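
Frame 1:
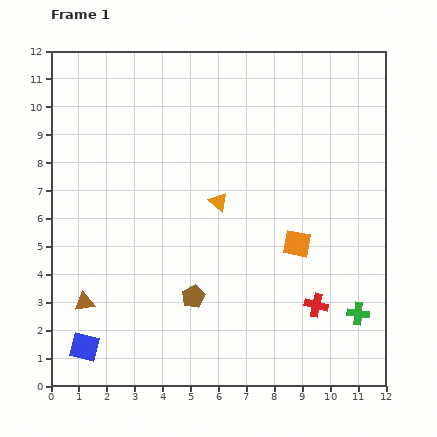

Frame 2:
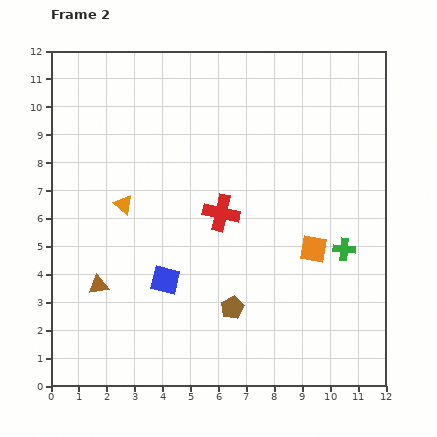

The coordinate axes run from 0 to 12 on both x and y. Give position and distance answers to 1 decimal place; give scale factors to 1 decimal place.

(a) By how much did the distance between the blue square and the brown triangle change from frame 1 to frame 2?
+0.8

Distance in frame 1: 1.6. Distance in frame 2: 2.4.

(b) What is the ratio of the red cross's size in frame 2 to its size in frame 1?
1.5×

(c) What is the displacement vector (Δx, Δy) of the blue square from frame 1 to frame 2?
(2.9, 2.4)

The blue square was at (1.2, 1.4) in frame 1 and (4.1, 3.8) in frame 2.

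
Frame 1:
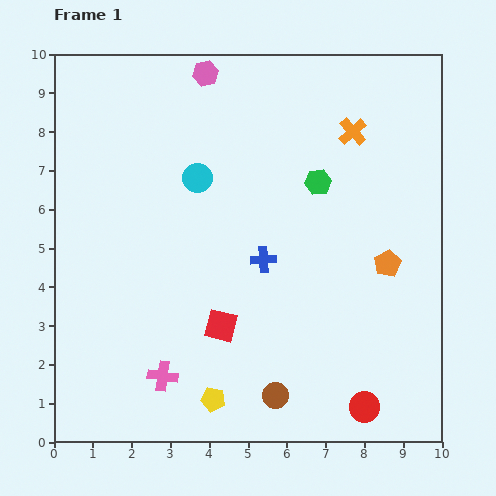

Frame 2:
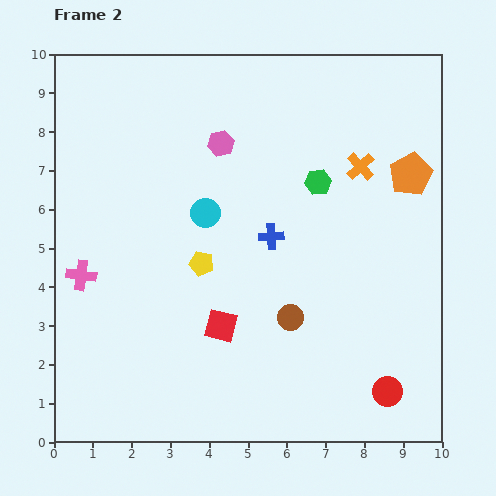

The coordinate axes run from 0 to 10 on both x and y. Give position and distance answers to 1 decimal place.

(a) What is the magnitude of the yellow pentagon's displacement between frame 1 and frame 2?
3.5

The yellow pentagon moved from (4.1, 1.1) to (3.8, 4.6), a distance of √(0.3² + 3.5²) ≈ 3.5.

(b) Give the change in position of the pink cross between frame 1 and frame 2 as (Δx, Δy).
(-2.1, 2.6)

The pink cross was at (2.8, 1.7) in frame 1 and (0.7, 4.3) in frame 2.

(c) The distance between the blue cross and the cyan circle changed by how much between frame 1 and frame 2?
-0.9

Distance in frame 1: 2.7. Distance in frame 2: 1.8.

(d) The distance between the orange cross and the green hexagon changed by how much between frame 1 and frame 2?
-0.4

Distance in frame 1: 1.6. Distance in frame 2: 1.2.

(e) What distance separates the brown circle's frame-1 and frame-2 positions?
2.0

The brown circle moved from (5.7, 1.2) to (6.1, 3.2), a distance of √(0.4² + 2.0²) ≈ 2.0.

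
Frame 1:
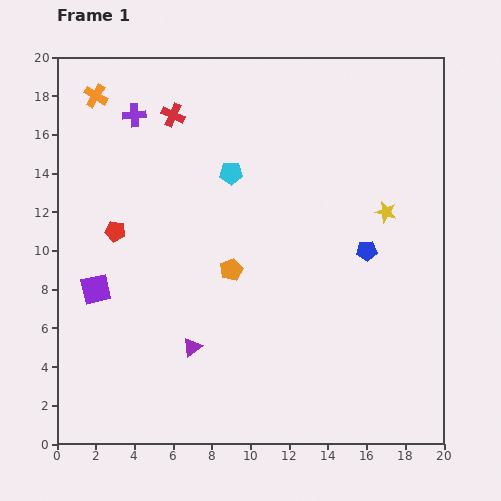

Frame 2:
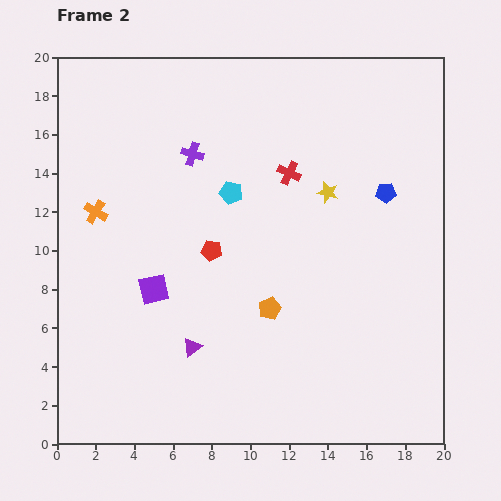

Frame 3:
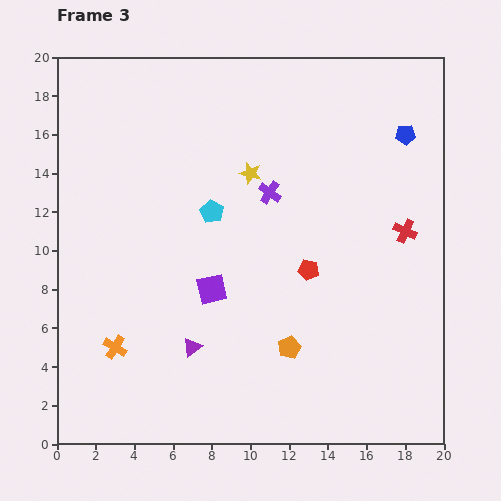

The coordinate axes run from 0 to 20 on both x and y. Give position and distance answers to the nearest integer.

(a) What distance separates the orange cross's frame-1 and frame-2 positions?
6

The orange cross moved from (2, 18) to (2, 12), a distance of √(0² + 6²) ≈ 6.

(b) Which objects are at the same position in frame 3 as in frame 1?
the purple triangle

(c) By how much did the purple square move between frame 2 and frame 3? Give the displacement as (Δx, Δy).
(3, 0)

The purple square was at (5, 8) in frame 2 and (8, 8) in frame 3.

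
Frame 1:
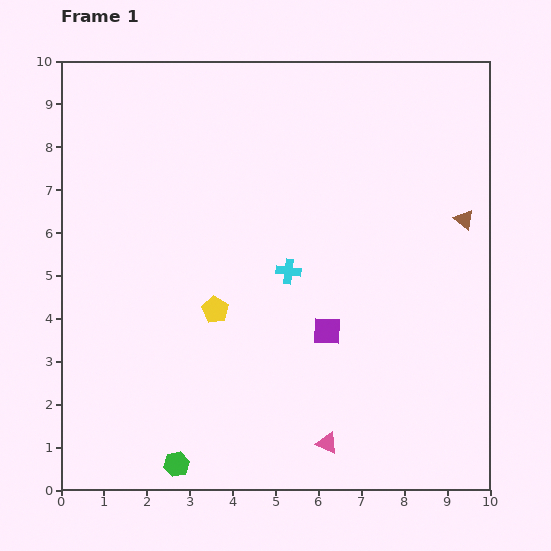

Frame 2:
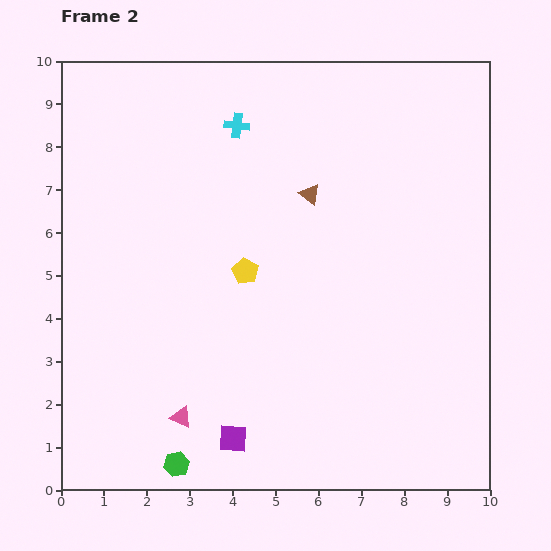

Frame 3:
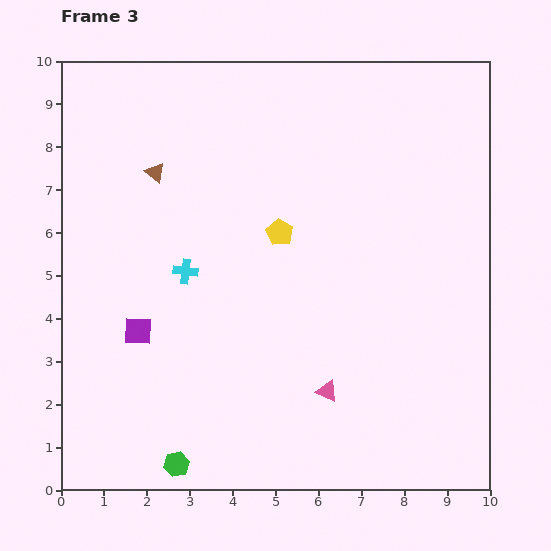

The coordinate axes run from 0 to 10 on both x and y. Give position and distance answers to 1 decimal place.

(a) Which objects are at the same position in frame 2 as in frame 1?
the green hexagon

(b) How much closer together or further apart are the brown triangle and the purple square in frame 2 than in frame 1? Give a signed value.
+1.9

Distance in frame 1: 4.1. Distance in frame 2: 6.0.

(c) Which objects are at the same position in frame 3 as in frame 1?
the green hexagon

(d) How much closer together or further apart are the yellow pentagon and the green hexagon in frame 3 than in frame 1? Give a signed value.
+2.2

Distance in frame 1: 3.7. Distance in frame 3: 5.9.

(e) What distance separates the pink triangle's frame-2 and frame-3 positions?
3.5

The pink triangle moved from (2.8, 1.7) to (6.2, 2.3), a distance of √(3.4² + 0.6²) ≈ 3.5.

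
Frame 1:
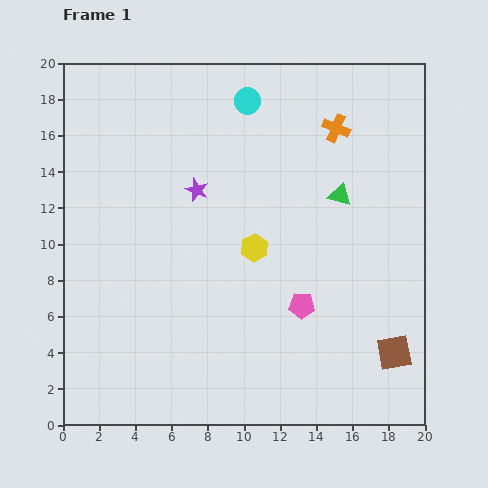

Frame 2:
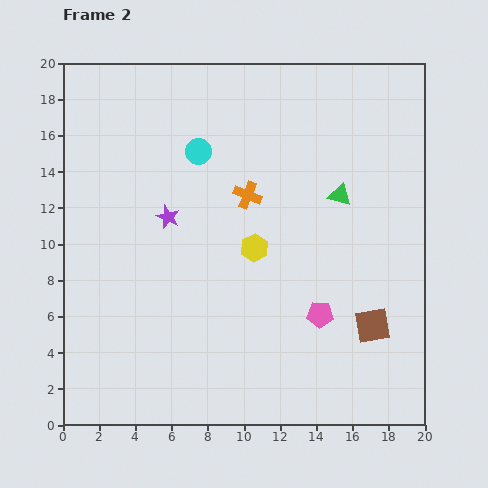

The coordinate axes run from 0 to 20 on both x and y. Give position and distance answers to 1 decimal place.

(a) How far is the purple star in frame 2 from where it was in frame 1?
2.2

The purple star moved from (7.4, 13.0) to (5.8, 11.5), a distance of √(1.6² + 1.5²) ≈ 2.2.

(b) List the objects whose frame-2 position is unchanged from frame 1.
the yellow hexagon, the green triangle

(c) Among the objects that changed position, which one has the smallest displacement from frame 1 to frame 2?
the pink pentagon

(moved 1.1)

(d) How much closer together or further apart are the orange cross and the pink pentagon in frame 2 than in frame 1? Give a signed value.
-2.3

Distance in frame 1: 10.0. Distance in frame 2: 7.7.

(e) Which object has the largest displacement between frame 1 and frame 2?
the orange cross

(moved 6.1; next 3.9)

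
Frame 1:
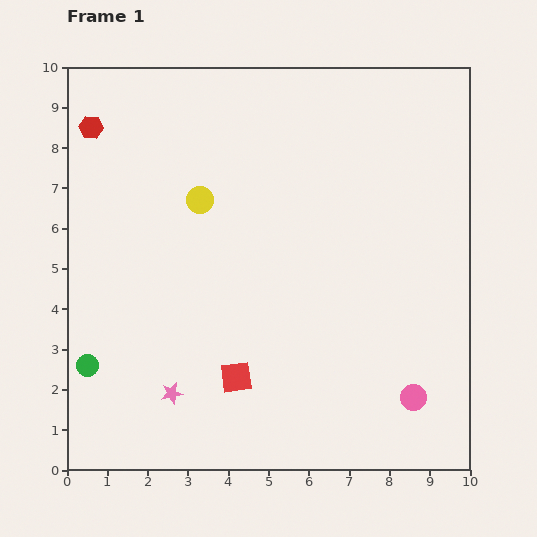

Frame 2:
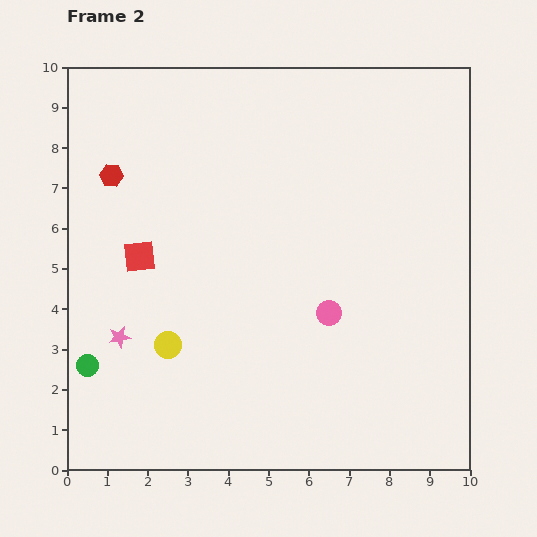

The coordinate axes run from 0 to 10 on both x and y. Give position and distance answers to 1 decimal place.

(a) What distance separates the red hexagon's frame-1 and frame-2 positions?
1.3

The red hexagon moved from (0.6, 8.5) to (1.1, 7.3), a distance of √(0.5² + 1.2²) ≈ 1.3.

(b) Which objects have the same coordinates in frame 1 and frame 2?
the green circle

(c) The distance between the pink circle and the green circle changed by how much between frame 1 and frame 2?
-2.0

Distance in frame 1: 8.1. Distance in frame 2: 6.1.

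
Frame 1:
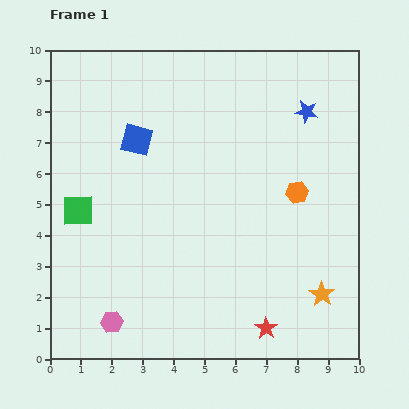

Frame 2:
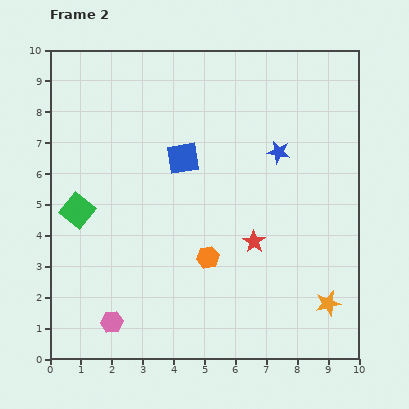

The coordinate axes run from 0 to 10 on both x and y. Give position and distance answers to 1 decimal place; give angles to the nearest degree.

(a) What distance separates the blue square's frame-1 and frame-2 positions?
1.6

The blue square moved from (2.8, 7.1) to (4.3, 6.5), a distance of √(1.5² + 0.6²) ≈ 1.6.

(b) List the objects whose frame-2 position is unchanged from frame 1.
the pink hexagon, the green square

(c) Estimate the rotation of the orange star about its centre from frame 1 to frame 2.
25° clockwise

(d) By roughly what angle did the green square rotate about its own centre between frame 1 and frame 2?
40° clockwise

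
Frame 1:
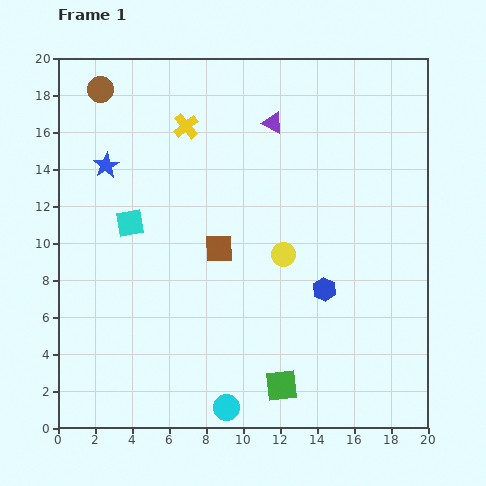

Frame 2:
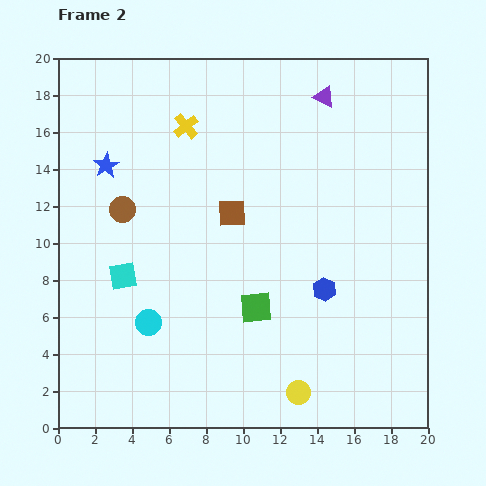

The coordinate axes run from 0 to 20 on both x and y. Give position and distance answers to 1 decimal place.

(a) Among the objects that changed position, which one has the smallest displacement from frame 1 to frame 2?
the brown square

(moved 2.0)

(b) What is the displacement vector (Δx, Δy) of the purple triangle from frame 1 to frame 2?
(2.8, 1.4)

The purple triangle was at (11.6, 16.5) in frame 1 and (14.4, 17.9) in frame 2.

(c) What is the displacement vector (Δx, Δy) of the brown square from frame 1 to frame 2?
(0.7, 1.9)

The brown square was at (8.7, 9.7) in frame 1 and (9.4, 11.6) in frame 2.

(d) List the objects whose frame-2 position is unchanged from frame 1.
the yellow cross, the blue hexagon, the blue star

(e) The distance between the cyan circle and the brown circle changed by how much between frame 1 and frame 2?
-12.2

Distance in frame 1: 18.5. Distance in frame 2: 6.3.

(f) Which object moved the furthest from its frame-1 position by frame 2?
the yellow circle

(moved 7.5; next 6.6)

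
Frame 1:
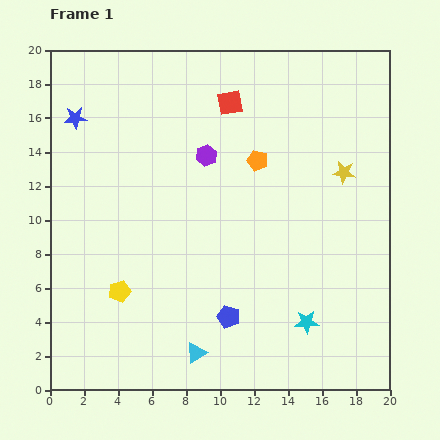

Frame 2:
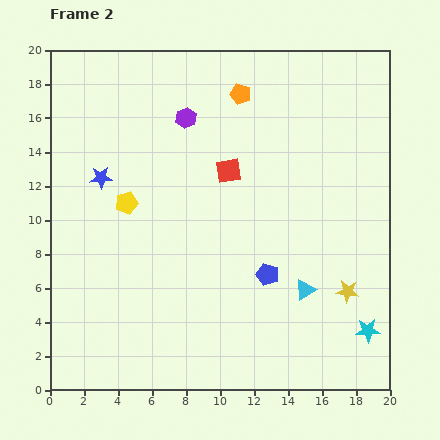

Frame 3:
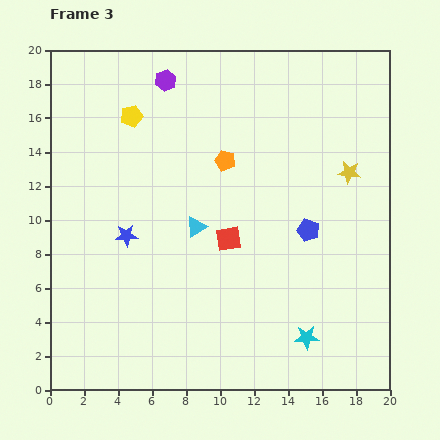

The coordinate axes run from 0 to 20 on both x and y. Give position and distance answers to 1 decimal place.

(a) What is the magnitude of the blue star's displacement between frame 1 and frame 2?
3.8

The blue star moved from (1.5, 16.0) to (3.0, 12.5), a distance of √(1.5² + 3.5²) ≈ 3.8.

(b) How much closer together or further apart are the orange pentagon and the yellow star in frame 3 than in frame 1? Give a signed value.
+2.2

Distance in frame 1: 5.1. Distance in frame 3: 7.3.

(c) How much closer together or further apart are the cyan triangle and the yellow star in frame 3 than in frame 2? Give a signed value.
+7.1

Distance in frame 2: 2.5. Distance in frame 3: 9.6.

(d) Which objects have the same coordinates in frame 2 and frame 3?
none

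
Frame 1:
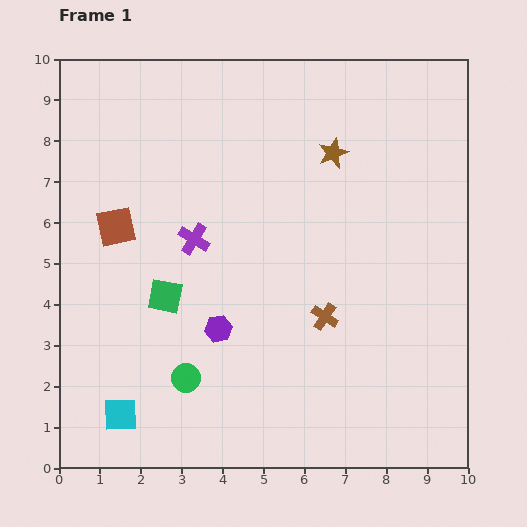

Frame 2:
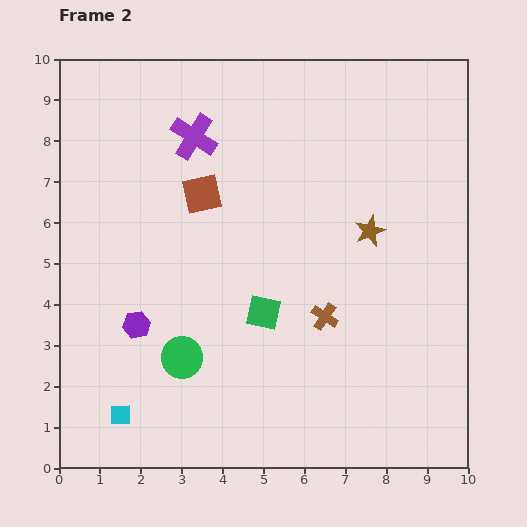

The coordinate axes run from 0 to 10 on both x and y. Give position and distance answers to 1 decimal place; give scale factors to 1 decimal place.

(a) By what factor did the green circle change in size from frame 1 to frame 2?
1.4×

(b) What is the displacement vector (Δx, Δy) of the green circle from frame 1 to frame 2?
(-0.1, 0.5)

The green circle was at (3.1, 2.2) in frame 1 and (3.0, 2.7) in frame 2.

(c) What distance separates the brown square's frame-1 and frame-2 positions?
2.2

The brown square moved from (1.4, 5.9) to (3.5, 6.7), a distance of √(2.1² + 0.8²) ≈ 2.2.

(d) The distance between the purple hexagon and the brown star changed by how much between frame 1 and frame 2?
+1.0

Distance in frame 1: 5.1. Distance in frame 2: 6.1.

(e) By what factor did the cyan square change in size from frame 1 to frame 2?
0.6×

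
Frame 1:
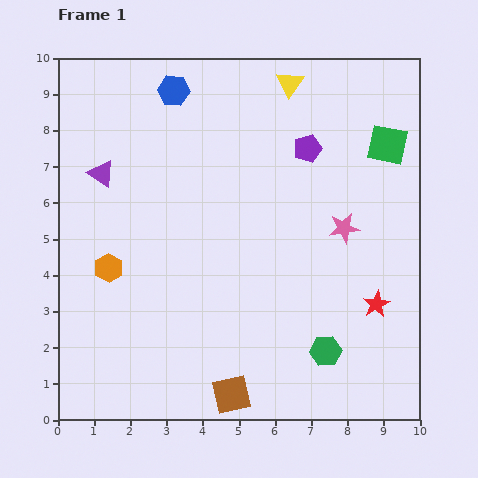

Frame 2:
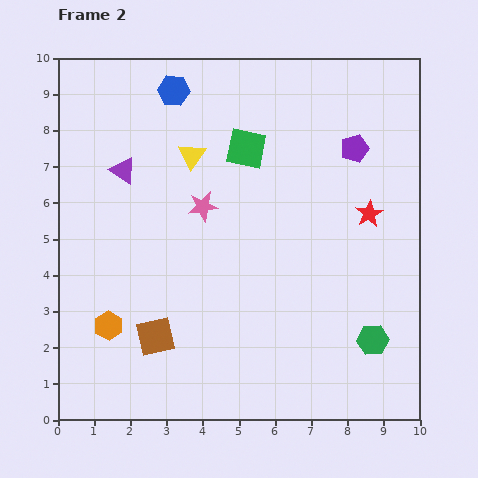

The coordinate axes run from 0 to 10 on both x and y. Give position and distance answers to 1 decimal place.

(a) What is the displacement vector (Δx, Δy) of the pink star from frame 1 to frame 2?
(-3.9, 0.6)

The pink star was at (7.9, 5.3) in frame 1 and (4.0, 5.9) in frame 2.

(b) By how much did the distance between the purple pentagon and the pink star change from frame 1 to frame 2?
+2.1

Distance in frame 1: 2.4. Distance in frame 2: 4.5.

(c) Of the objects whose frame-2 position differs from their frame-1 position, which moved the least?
the purple triangle

(moved 0.6)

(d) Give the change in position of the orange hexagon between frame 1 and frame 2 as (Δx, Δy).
(0.0, -1.6)

The orange hexagon was at (1.4, 4.2) in frame 1 and (1.4, 2.6) in frame 2.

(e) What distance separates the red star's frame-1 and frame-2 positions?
2.5

The red star moved from (8.8, 3.2) to (8.6, 5.7), a distance of √(0.2² + 2.5²) ≈ 2.5.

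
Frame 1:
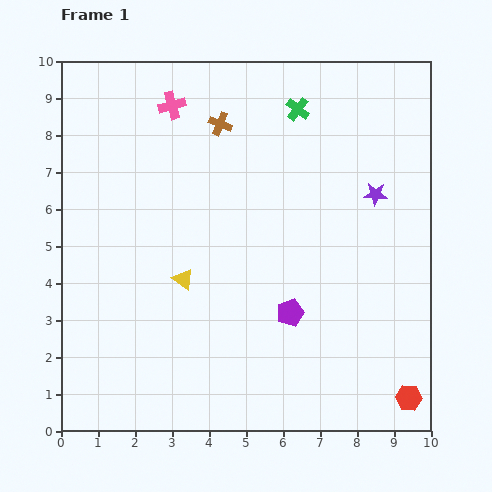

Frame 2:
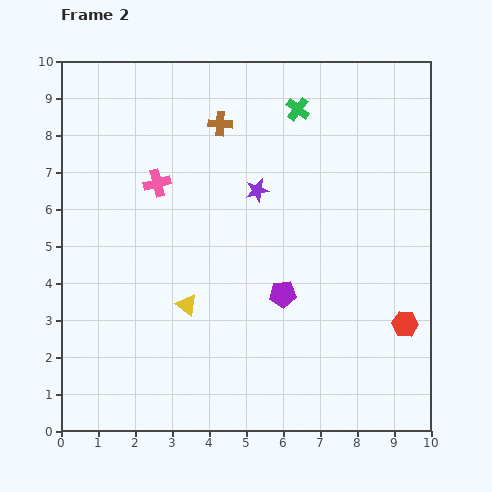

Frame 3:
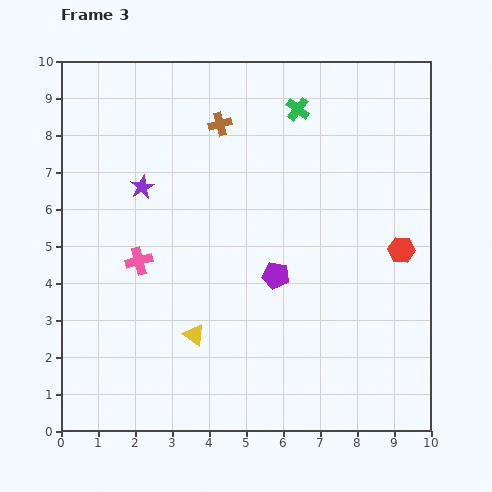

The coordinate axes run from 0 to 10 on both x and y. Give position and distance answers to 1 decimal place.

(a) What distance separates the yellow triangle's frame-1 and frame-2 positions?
0.7

The yellow triangle moved from (3.3, 4.1) to (3.4, 3.4), a distance of √(0.1² + 0.7²) ≈ 0.7.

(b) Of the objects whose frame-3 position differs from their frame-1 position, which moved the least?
the purple pentagon

(moved 1.1)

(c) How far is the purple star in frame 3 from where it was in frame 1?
6.3

The purple star moved from (8.5, 6.4) to (2.2, 6.6), a distance of √(6.3² + 0.2²) ≈ 6.3.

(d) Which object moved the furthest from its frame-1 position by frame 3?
the purple star

(moved 6.3; next 4.3)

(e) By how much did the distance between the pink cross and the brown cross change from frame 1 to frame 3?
+2.9

Distance in frame 1: 1.4. Distance in frame 3: 4.3.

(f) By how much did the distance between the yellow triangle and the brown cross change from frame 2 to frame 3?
+0.7

Distance in frame 2: 5.0. Distance in frame 3: 5.7.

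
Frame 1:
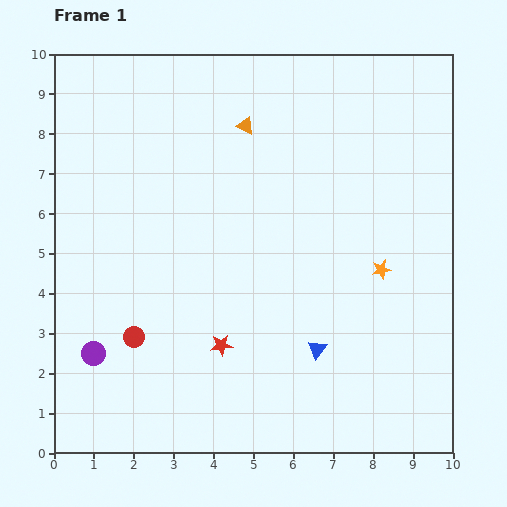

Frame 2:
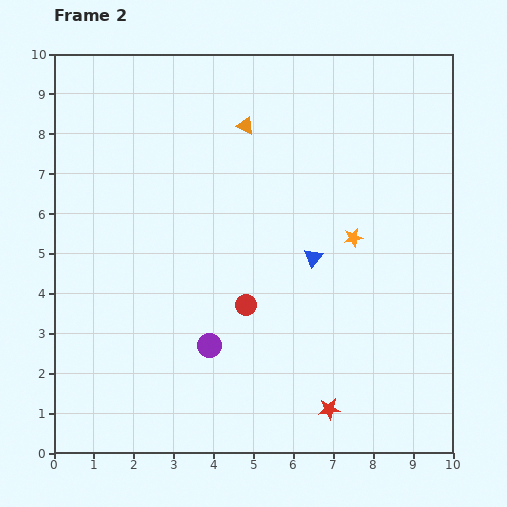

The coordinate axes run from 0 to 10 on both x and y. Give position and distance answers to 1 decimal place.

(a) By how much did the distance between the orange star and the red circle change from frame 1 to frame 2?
-3.2

Distance in frame 1: 6.4. Distance in frame 2: 3.2.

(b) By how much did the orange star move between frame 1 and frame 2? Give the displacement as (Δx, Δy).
(-0.7, 0.8)

The orange star was at (8.2, 4.6) in frame 1 and (7.5, 5.4) in frame 2.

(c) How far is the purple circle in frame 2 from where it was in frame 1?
2.9

The purple circle moved from (1.0, 2.5) to (3.9, 2.7), a distance of √(2.9² + 0.2²) ≈ 2.9.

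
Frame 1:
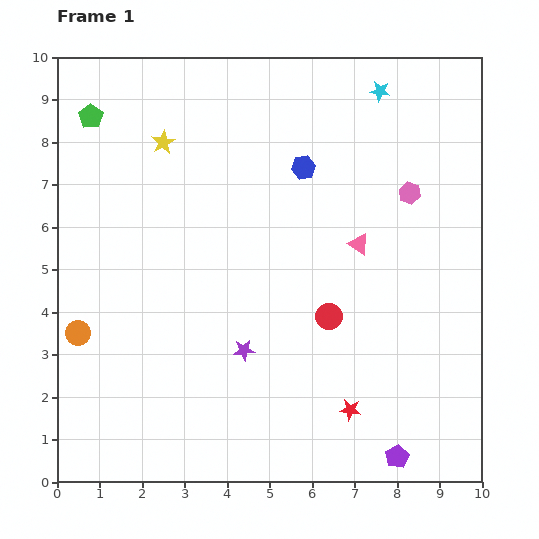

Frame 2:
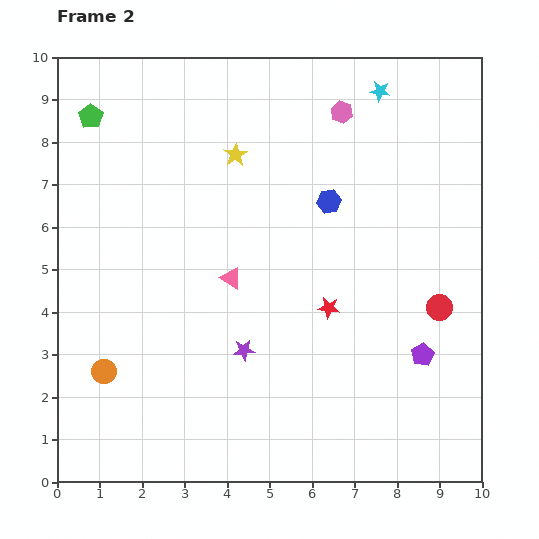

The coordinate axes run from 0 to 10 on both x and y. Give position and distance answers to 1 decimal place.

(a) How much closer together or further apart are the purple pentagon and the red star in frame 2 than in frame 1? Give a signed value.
+0.9

Distance in frame 1: 1.6. Distance in frame 2: 2.5.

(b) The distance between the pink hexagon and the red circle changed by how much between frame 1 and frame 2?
+1.6

Distance in frame 1: 3.5. Distance in frame 2: 5.1.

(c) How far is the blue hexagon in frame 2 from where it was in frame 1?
1.0

The blue hexagon moved from (5.8, 7.4) to (6.4, 6.6), a distance of √(0.6² + 0.8²) ≈ 1.0.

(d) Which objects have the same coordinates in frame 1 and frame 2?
the green pentagon, the purple star, the cyan star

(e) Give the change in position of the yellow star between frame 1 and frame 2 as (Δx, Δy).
(1.7, -0.3)

The yellow star was at (2.5, 8.0) in frame 1 and (4.2, 7.7) in frame 2.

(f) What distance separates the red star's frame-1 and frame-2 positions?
2.5

The red star moved from (6.9, 1.7) to (6.4, 4.1), a distance of √(0.5² + 2.4²) ≈ 2.5.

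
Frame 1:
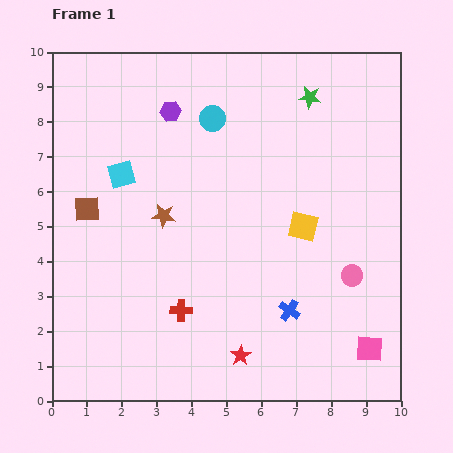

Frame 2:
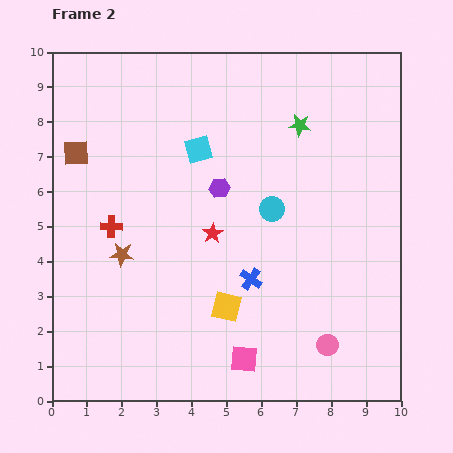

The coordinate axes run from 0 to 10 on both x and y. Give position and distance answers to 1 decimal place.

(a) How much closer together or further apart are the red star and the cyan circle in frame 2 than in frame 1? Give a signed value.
-5.0

Distance in frame 1: 6.8. Distance in frame 2: 1.8.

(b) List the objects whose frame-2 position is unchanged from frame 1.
none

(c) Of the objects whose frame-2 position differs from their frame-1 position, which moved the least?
the green star

(moved 0.9)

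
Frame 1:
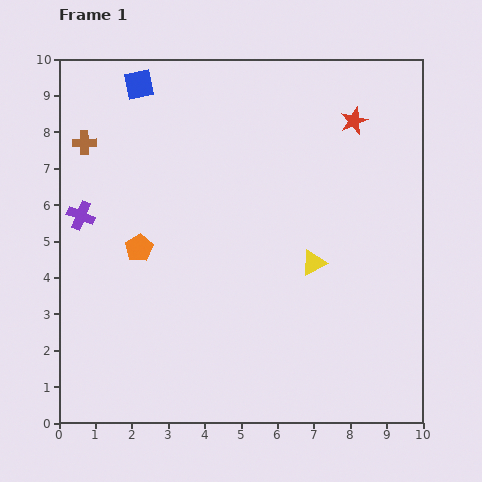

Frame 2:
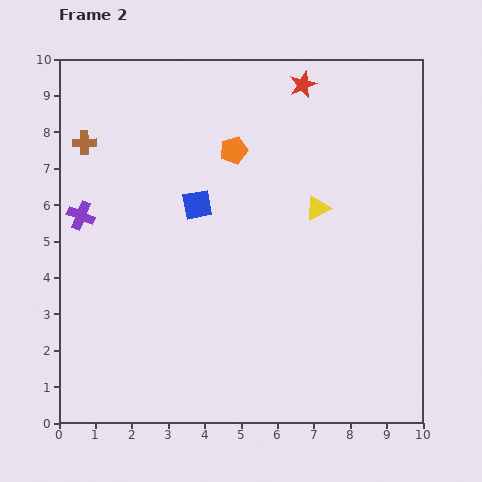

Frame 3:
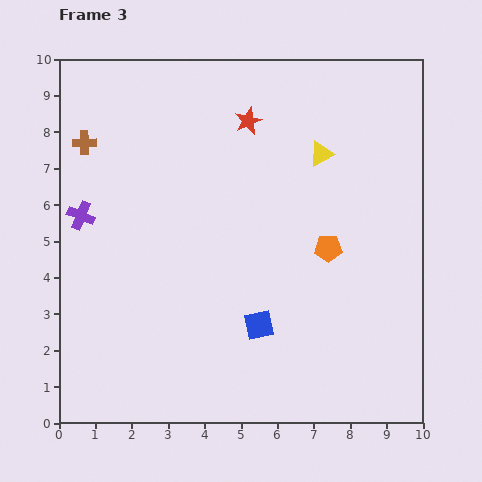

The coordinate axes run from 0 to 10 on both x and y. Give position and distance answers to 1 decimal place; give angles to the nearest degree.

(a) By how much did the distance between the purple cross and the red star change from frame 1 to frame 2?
-0.8

Distance in frame 1: 7.9. Distance in frame 2: 7.1.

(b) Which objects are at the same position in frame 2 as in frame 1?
the brown cross, the purple cross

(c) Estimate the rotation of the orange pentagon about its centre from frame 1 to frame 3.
30° clockwise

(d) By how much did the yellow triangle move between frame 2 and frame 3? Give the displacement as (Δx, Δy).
(0.1, 1.5)

The yellow triangle was at (7.1, 5.9) in frame 2 and (7.2, 7.4) in frame 3.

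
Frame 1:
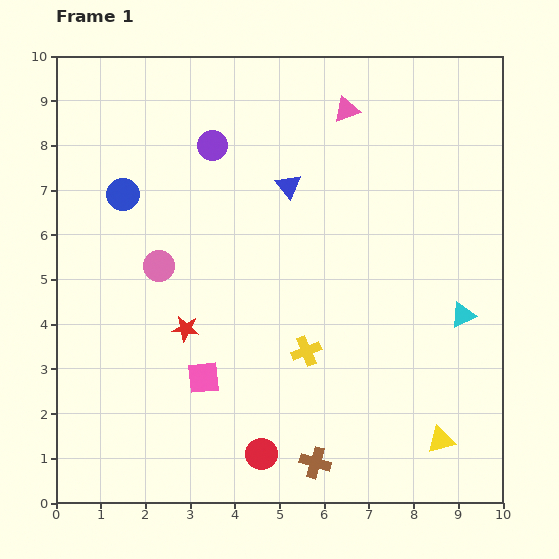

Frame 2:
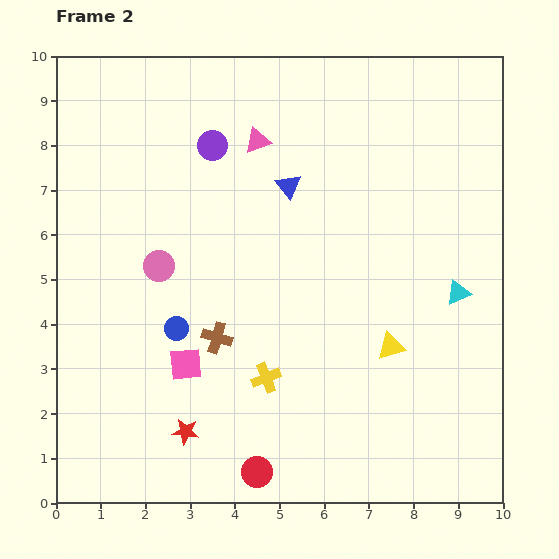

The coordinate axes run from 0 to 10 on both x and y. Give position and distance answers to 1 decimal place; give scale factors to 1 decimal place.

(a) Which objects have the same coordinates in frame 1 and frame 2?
the blue triangle, the pink circle, the purple circle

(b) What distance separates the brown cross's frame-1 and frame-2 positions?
3.6

The brown cross moved from (5.8, 0.9) to (3.6, 3.7), a distance of √(2.2² + 2.8²) ≈ 3.6.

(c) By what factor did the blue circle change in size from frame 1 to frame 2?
0.7×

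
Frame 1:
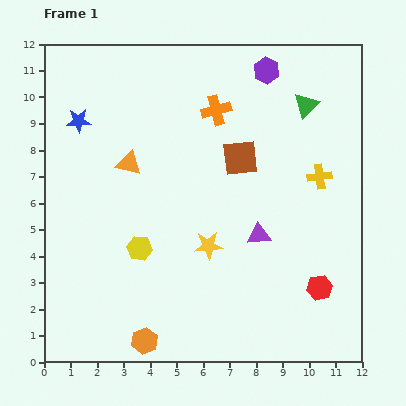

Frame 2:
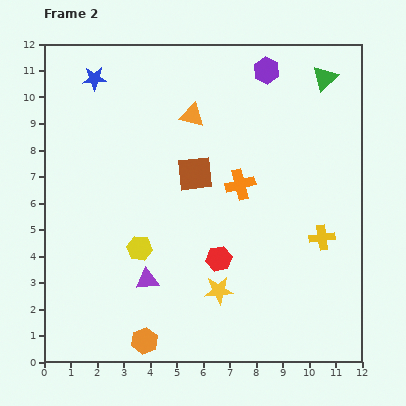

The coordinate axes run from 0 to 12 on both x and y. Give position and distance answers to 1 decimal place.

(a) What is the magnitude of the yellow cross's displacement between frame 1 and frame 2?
2.3

The yellow cross moved from (10.4, 7.0) to (10.5, 4.7), a distance of √(0.1² + 2.3²) ≈ 2.3.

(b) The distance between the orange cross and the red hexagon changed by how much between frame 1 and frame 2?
-4.9

Distance in frame 1: 7.8. Distance in frame 2: 2.9.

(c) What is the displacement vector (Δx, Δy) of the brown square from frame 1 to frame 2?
(-1.7, -0.6)

The brown square was at (7.4, 7.7) in frame 1 and (5.7, 7.1) in frame 2.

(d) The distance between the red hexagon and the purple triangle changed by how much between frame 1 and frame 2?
-0.2

Distance in frame 1: 3.0. Distance in frame 2: 2.8.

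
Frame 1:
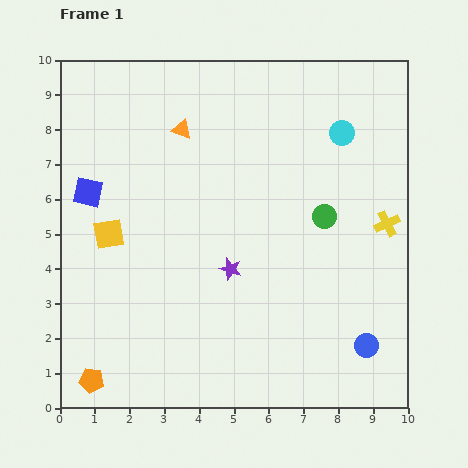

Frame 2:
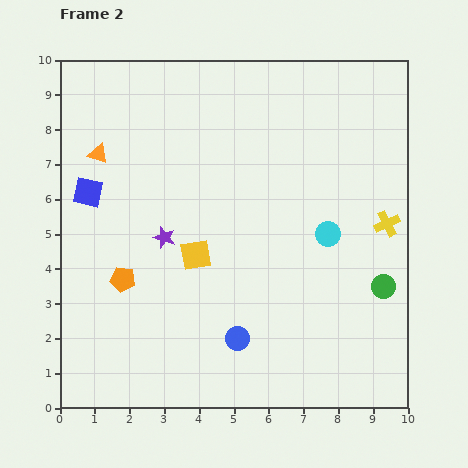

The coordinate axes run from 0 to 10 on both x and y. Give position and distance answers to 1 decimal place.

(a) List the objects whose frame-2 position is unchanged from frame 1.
the yellow cross, the blue square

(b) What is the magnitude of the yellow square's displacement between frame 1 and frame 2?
2.6

The yellow square moved from (1.4, 5.0) to (3.9, 4.4), a distance of √(2.5² + 0.6²) ≈ 2.6.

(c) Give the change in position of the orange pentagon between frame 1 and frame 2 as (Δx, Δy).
(0.9, 2.9)

The orange pentagon was at (0.9, 0.8) in frame 1 and (1.8, 3.7) in frame 2.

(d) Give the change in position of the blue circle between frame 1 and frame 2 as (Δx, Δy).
(-3.7, 0.2)

The blue circle was at (8.8, 1.8) in frame 1 and (5.1, 2.0) in frame 2.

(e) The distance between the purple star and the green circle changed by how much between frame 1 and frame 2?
+3.4

Distance in frame 1: 3.1. Distance in frame 2: 6.5.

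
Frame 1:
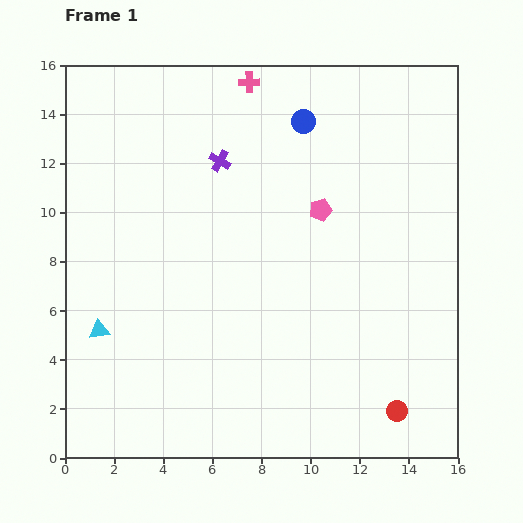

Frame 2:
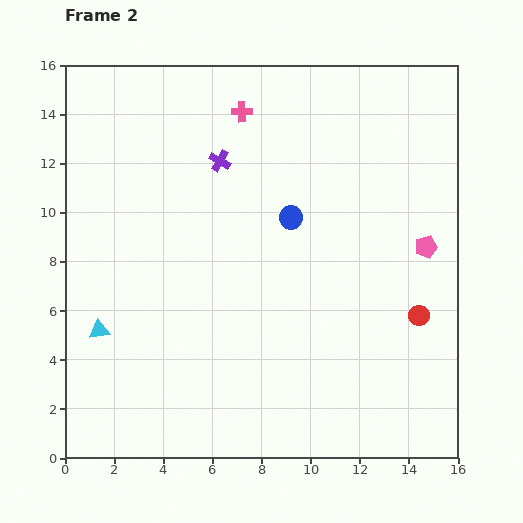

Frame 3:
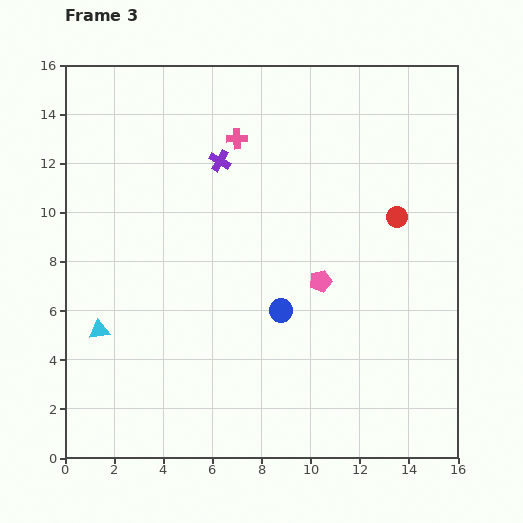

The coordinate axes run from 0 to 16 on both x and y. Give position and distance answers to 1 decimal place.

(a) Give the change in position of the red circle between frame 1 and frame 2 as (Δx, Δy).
(0.9, 3.9)

The red circle was at (13.5, 1.9) in frame 1 and (14.4, 5.8) in frame 2.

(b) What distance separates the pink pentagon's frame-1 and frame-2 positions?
4.6

The pink pentagon moved from (10.4, 10.1) to (14.7, 8.6), a distance of √(4.3² + 1.5²) ≈ 4.6.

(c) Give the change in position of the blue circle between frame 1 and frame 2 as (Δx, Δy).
(-0.5, -3.9)

The blue circle was at (9.7, 13.7) in frame 1 and (9.2, 9.8) in frame 2.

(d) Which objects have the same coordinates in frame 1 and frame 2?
the purple cross, the cyan triangle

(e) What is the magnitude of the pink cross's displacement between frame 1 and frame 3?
2.4

The pink cross moved from (7.5, 15.3) to (7.0, 13.0), a distance of √(0.5² + 2.3²) ≈ 2.4.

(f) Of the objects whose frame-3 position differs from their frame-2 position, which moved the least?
the pink cross

(moved 1.1)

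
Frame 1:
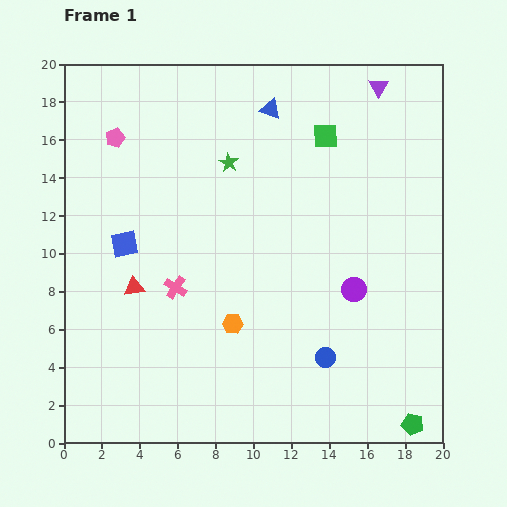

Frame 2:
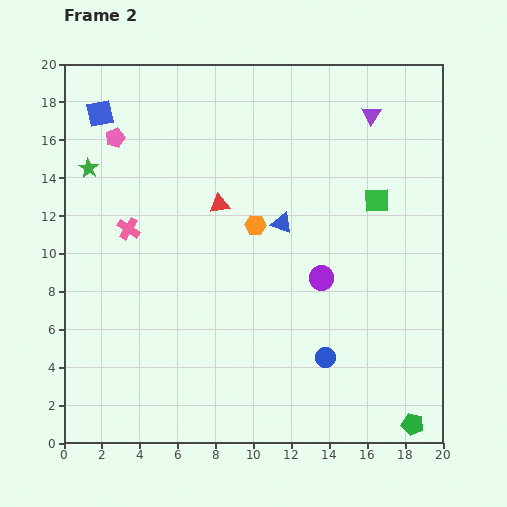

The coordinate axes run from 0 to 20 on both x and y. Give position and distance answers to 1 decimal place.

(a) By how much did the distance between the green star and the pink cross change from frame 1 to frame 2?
-3.4

Distance in frame 1: 7.2. Distance in frame 2: 3.8.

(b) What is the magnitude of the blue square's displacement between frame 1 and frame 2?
7.0

The blue square moved from (3.2, 10.5) to (1.9, 17.4), a distance of √(1.3² + 6.9²) ≈ 7.0.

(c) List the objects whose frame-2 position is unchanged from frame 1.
the pink pentagon, the blue circle, the green pentagon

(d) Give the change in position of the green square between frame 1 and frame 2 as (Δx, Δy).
(2.7, -3.4)

The green square was at (13.8, 16.2) in frame 1 and (16.5, 12.8) in frame 2.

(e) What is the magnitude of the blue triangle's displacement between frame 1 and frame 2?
6.0

The blue triangle moved from (10.9, 17.6) to (11.5, 11.6), a distance of √(0.6² + 6.0²) ≈ 6.0.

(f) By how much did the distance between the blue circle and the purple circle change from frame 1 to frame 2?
+0.3

Distance in frame 1: 3.9. Distance in frame 2: 4.2.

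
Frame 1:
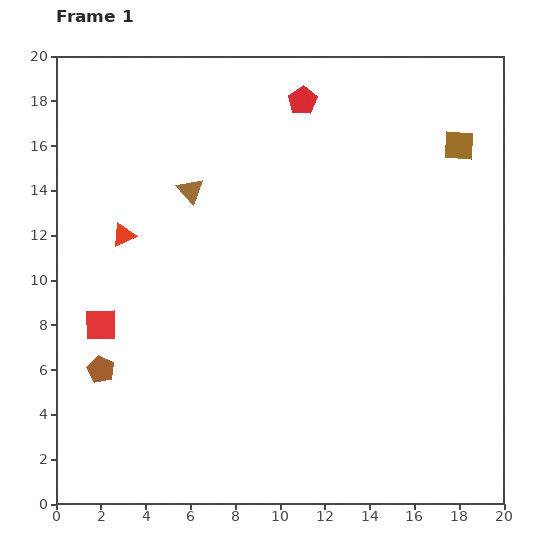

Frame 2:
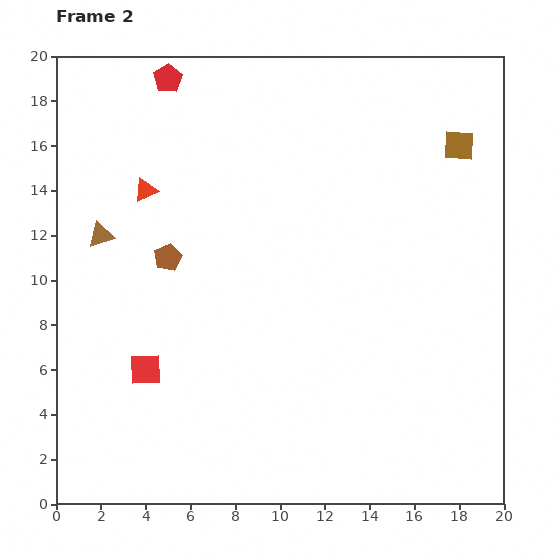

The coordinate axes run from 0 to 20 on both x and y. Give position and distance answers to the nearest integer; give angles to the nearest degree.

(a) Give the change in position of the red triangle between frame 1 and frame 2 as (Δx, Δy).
(1, 2)

The red triangle was at (3, 12) in frame 1 and (4, 14) in frame 2.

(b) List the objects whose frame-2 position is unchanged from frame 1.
the brown square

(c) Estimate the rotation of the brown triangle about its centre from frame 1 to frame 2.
54° clockwise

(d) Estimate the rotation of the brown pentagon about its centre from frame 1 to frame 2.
19° clockwise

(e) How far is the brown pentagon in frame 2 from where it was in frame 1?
6

The brown pentagon moved from (2, 6) to (5, 11), a distance of √(3² + 5²) ≈ 6.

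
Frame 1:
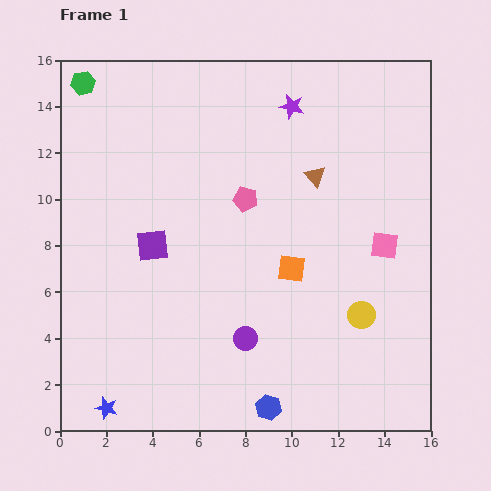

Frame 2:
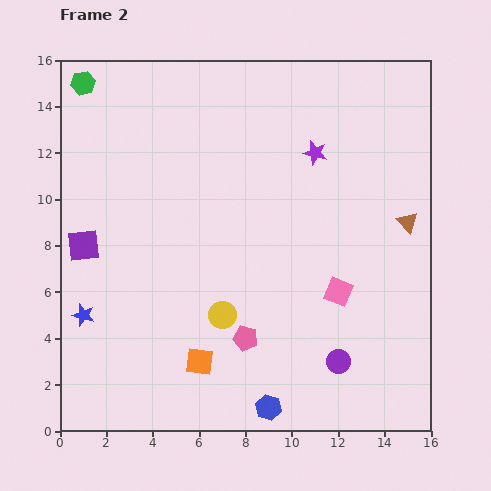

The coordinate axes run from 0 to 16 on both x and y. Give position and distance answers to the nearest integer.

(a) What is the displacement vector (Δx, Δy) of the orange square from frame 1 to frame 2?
(-4, -4)

The orange square was at (10, 7) in frame 1 and (6, 3) in frame 2.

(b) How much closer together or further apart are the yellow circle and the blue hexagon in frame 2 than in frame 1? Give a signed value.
-2

Distance in frame 1: 6. Distance in frame 2: 4.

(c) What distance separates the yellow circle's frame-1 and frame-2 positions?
6

The yellow circle moved from (13, 5) to (7, 5), a distance of √(6² + 0²) ≈ 6.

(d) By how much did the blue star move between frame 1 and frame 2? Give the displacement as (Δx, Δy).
(-1, 4)

The blue star was at (2, 1) in frame 1 and (1, 5) in frame 2.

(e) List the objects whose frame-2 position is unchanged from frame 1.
the green hexagon, the blue hexagon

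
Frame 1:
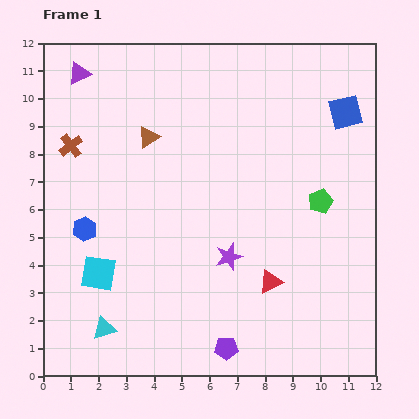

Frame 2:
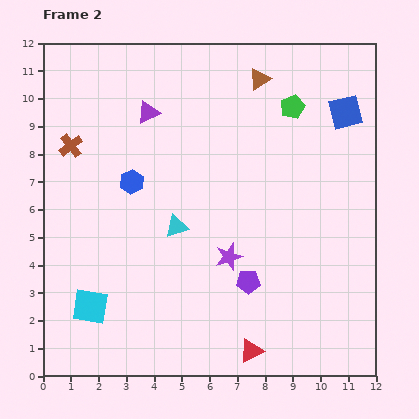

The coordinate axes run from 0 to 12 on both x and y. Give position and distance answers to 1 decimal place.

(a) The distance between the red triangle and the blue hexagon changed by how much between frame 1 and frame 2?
+0.5

Distance in frame 1: 7.0. Distance in frame 2: 7.5.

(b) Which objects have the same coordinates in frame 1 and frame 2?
the purple star, the brown cross, the blue square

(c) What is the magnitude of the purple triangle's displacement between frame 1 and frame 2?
2.9

The purple triangle moved from (1.3, 10.9) to (3.8, 9.5), a distance of √(2.5² + 1.4²) ≈ 2.9.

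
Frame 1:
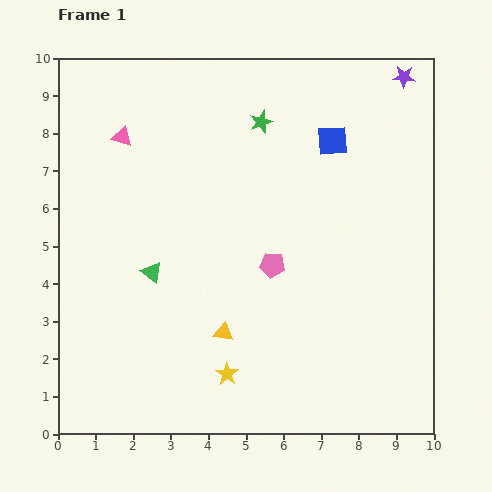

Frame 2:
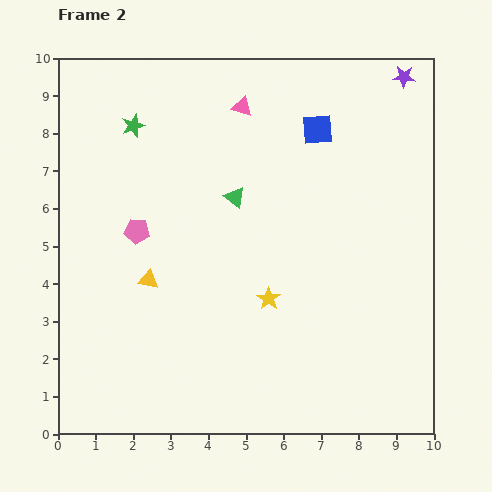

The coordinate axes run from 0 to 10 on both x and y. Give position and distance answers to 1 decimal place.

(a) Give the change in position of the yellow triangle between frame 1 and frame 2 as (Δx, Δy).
(-2.0, 1.4)

The yellow triangle was at (4.4, 2.7) in frame 1 and (2.4, 4.1) in frame 2.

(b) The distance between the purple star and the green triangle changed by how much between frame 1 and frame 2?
-3.0

Distance in frame 1: 8.5. Distance in frame 2: 5.5.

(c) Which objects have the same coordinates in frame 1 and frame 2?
the purple star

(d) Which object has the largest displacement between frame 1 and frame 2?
the pink pentagon

(moved 3.7; next 3.4)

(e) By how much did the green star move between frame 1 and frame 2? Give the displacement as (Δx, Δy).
(-3.4, -0.1)

The green star was at (5.4, 8.3) in frame 1 and (2.0, 8.2) in frame 2.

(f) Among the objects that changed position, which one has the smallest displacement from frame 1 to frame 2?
the blue square

(moved 0.5)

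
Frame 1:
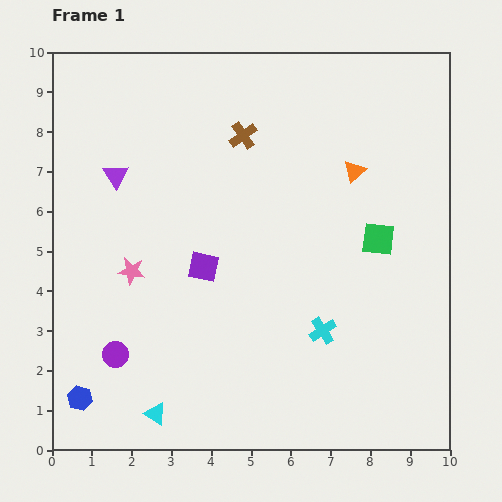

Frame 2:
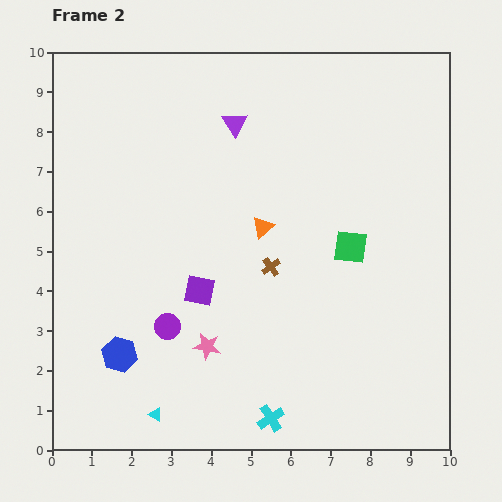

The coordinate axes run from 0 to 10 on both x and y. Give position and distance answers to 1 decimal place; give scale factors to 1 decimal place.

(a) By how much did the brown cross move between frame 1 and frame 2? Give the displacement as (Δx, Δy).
(0.7, -3.3)

The brown cross was at (4.8, 7.9) in frame 1 and (5.5, 4.6) in frame 2.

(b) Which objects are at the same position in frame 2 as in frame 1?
the cyan triangle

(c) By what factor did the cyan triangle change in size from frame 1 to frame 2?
0.6×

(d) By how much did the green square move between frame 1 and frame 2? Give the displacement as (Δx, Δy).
(-0.7, -0.2)

The green square was at (8.2, 5.3) in frame 1 and (7.5, 5.1) in frame 2.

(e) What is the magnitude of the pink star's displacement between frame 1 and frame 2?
2.7

The pink star moved from (2.0, 4.5) to (3.9, 2.6), a distance of √(1.9² + 1.9²) ≈ 2.7.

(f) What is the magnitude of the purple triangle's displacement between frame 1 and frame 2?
3.3

The purple triangle moved from (1.6, 6.9) to (4.6, 8.2), a distance of √(3.0² + 1.3²) ≈ 3.3.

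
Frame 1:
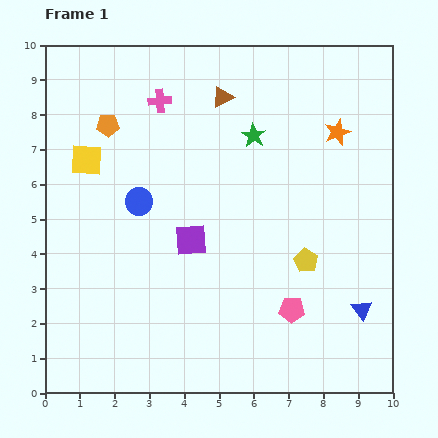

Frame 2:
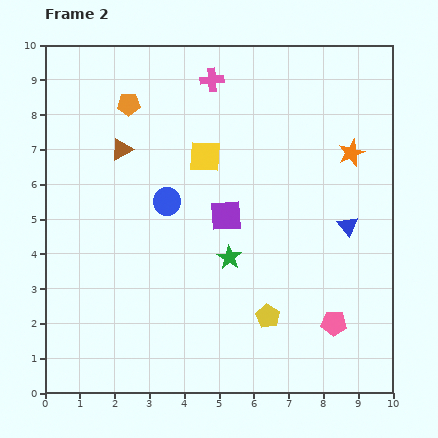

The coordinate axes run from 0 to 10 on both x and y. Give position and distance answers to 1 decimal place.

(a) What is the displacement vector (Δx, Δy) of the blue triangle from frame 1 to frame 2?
(-0.4, 2.4)

The blue triangle was at (9.1, 2.4) in frame 1 and (8.7, 4.8) in frame 2.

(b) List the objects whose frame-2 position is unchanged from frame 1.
none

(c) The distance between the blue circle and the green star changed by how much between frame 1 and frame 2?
-1.4

Distance in frame 1: 3.8. Distance in frame 2: 2.4.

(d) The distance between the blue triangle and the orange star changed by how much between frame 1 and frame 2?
-3.0

Distance in frame 1: 5.1. Distance in frame 2: 2.1.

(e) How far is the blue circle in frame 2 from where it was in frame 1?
0.8

The blue circle moved from (2.7, 5.5) to (3.5, 5.5), a distance of √(0.8² + 0.0²) ≈ 0.8.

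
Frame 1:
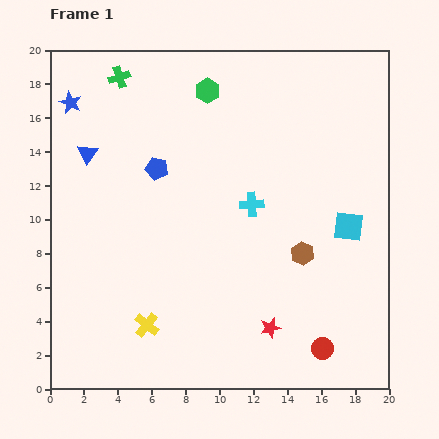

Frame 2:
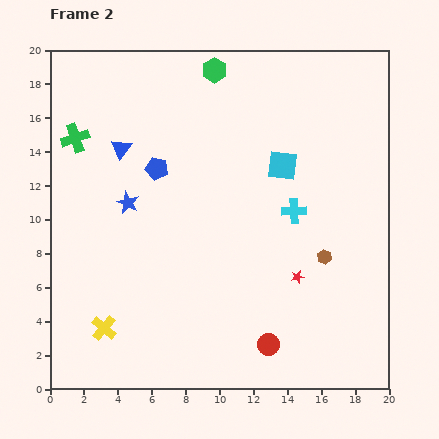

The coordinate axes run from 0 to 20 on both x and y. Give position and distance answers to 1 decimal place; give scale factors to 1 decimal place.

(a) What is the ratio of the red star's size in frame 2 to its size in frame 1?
0.6×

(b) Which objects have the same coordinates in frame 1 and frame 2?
the blue pentagon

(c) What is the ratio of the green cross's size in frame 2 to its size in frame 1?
1.3×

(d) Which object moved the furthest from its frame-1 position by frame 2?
the blue star

(moved 6.8; next 5.3)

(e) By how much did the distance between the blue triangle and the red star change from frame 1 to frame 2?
-2.0

Distance in frame 1: 14.9. Distance in frame 2: 12.9.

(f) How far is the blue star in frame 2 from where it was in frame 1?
6.8

The blue star moved from (1.2, 16.9) to (4.6, 11.0), a distance of √(3.4² + 5.9²) ≈ 6.8.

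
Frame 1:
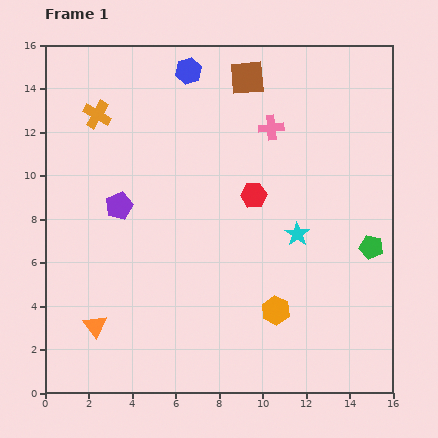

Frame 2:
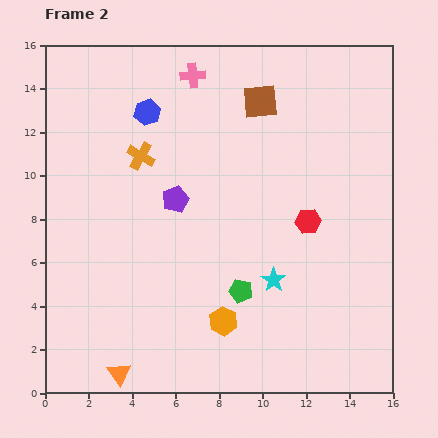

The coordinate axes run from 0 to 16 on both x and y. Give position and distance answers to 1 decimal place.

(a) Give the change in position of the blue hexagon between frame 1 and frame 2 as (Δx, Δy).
(-1.9, -1.9)

The blue hexagon was at (6.6, 14.8) in frame 1 and (4.7, 12.9) in frame 2.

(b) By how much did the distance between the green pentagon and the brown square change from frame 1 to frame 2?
-1.0

Distance in frame 1: 9.7. Distance in frame 2: 8.7.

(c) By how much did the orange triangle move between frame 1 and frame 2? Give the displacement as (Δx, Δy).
(1.1, -2.2)

The orange triangle was at (2.3, 3.1) in frame 1 and (3.4, 0.9) in frame 2.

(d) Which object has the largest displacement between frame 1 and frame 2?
the green pentagon

(moved 6.3; next 4.3)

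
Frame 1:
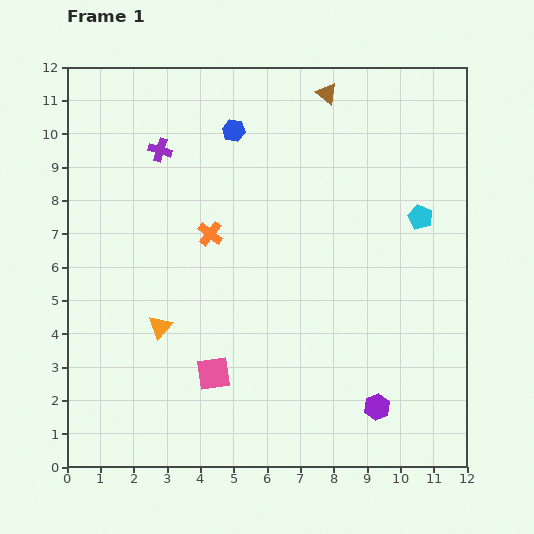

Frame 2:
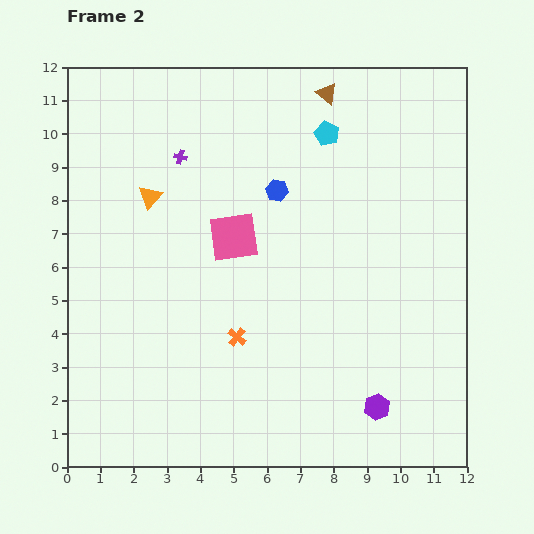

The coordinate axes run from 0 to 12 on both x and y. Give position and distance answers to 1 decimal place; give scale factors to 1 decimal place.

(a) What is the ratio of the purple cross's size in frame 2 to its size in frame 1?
0.6×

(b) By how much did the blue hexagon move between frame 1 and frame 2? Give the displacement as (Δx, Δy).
(1.3, -1.8)

The blue hexagon was at (5.0, 10.1) in frame 1 and (6.3, 8.3) in frame 2.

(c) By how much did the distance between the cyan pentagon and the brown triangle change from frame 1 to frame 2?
-3.4

Distance in frame 1: 4.6. Distance in frame 2: 1.2.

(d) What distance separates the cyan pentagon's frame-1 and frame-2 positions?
3.8

The cyan pentagon moved from (10.6, 7.5) to (7.8, 10.0), a distance of √(2.8² + 2.5²) ≈ 3.8.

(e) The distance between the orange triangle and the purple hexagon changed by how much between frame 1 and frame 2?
+2.4

Distance in frame 1: 6.9. Distance in frame 2: 9.3.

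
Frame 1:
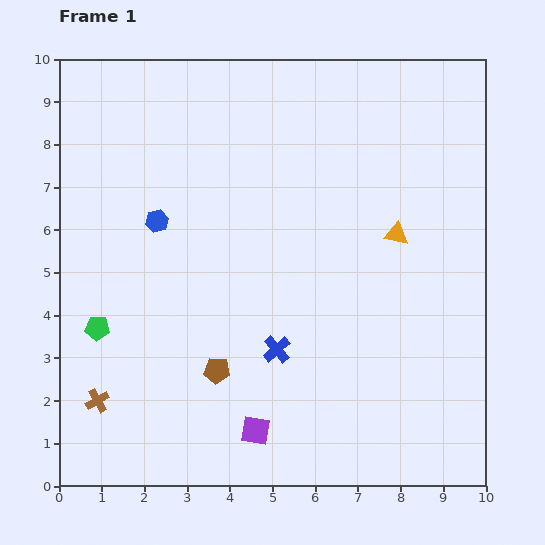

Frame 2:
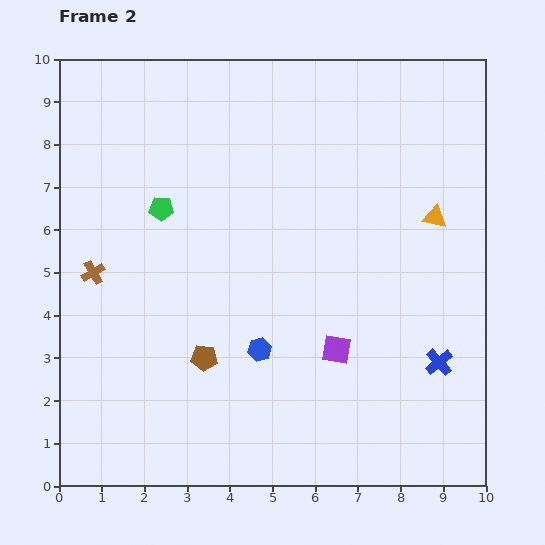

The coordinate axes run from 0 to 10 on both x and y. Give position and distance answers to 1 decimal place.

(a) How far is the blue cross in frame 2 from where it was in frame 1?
3.8

The blue cross moved from (5.1, 3.2) to (8.9, 2.9), a distance of √(3.8² + 0.3²) ≈ 3.8.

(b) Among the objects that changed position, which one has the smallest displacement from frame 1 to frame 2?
the brown pentagon

(moved 0.4)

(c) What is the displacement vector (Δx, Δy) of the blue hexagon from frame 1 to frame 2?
(2.4, -3.0)

The blue hexagon was at (2.3, 6.2) in frame 1 and (4.7, 3.2) in frame 2.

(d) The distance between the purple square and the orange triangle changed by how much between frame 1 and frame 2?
-1.8

Distance in frame 1: 5.7. Distance in frame 2: 3.9.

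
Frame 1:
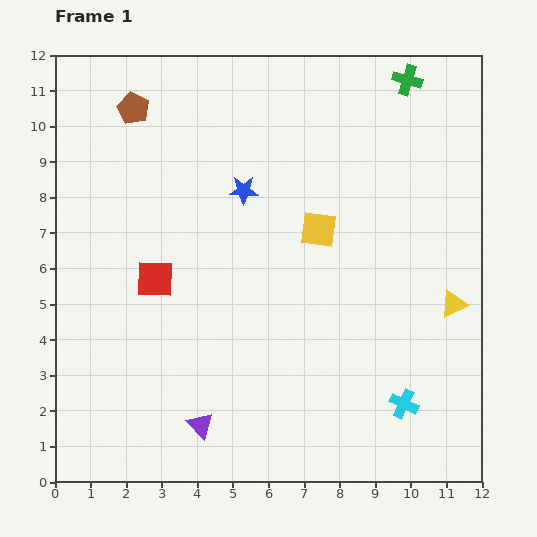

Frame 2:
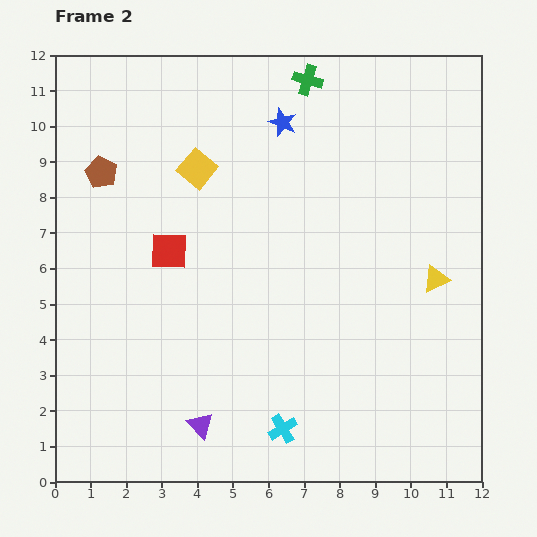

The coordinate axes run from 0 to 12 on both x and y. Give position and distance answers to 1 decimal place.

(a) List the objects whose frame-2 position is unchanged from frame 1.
the purple triangle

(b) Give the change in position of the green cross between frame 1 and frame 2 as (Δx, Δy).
(-2.8, 0.0)

The green cross was at (9.9, 11.3) in frame 1 and (7.1, 11.3) in frame 2.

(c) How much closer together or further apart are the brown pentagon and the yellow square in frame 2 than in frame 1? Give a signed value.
-3.5

Distance in frame 1: 6.2. Distance in frame 2: 2.7.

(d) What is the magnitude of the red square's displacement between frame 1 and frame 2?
0.9

The red square moved from (2.8, 5.7) to (3.2, 6.5), a distance of √(0.4² + 0.8²) ≈ 0.9.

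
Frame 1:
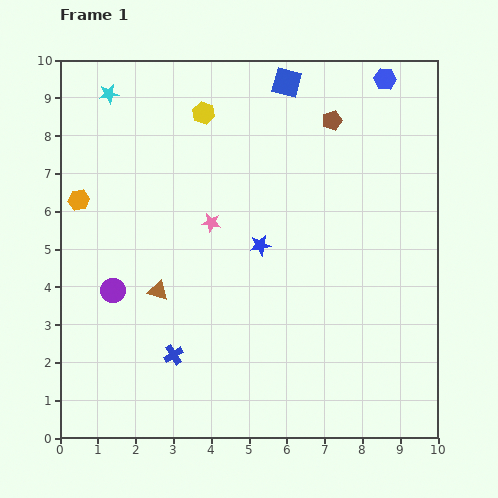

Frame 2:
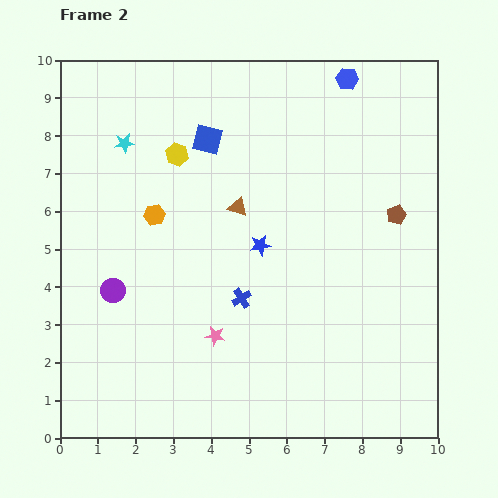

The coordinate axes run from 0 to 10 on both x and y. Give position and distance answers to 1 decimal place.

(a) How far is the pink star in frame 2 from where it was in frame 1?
3.0

The pink star moved from (4.0, 5.7) to (4.1, 2.7), a distance of √(0.1² + 3.0²) ≈ 3.0.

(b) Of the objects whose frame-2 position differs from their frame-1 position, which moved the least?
the blue hexagon

(moved 1.0)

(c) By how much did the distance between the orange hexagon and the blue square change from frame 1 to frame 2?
-3.9

Distance in frame 1: 6.3. Distance in frame 2: 2.4.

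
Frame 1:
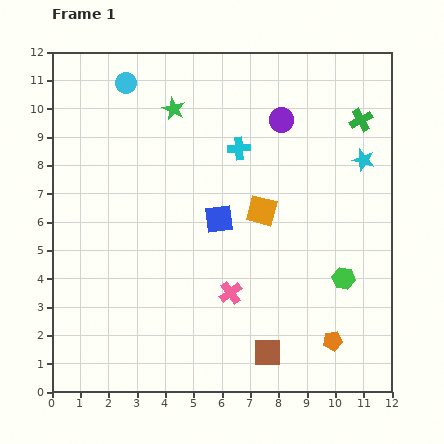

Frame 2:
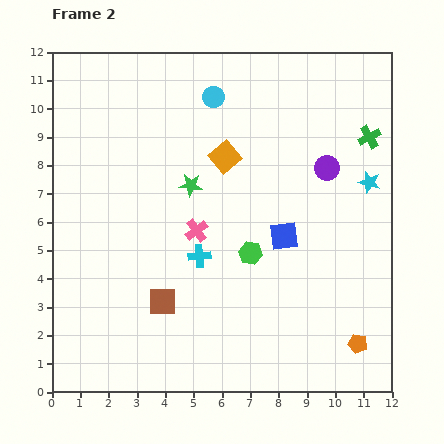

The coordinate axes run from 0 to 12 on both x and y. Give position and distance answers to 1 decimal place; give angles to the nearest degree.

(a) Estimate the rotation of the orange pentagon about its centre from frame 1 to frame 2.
22° clockwise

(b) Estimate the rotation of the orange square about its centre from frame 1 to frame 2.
36° clockwise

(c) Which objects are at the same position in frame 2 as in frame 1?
none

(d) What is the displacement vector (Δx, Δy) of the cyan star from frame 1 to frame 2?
(0.2, -0.8)

The cyan star was at (11.0, 8.2) in frame 1 and (11.2, 7.4) in frame 2.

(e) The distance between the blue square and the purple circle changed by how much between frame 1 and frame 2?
-1.3

Distance in frame 1: 4.1. Distance in frame 2: 2.8.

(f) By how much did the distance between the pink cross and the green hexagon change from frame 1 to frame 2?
-1.9

Distance in frame 1: 4.0. Distance in frame 2: 2.1.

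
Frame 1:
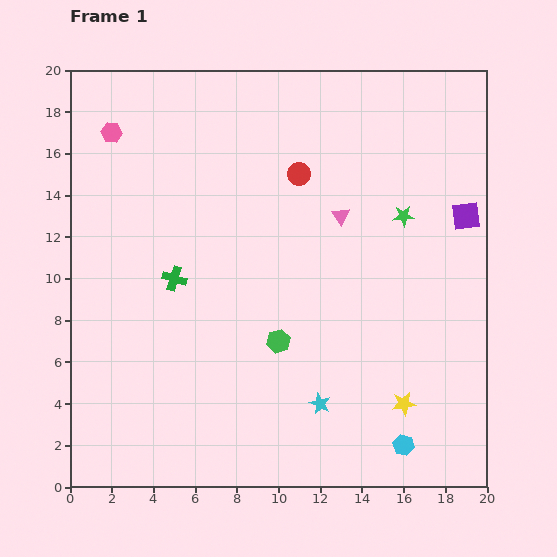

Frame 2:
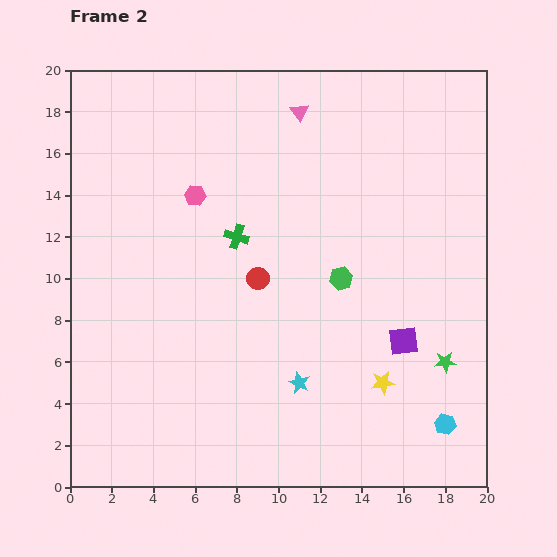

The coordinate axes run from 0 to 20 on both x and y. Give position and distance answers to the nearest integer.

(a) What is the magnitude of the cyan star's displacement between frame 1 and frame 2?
1

The cyan star moved from (12, 4) to (11, 5), a distance of √(1² + 1²) ≈ 1.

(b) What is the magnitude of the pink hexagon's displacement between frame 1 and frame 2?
5

The pink hexagon moved from (2, 17) to (6, 14), a distance of √(4² + 3²) ≈ 5.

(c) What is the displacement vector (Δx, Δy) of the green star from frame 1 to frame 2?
(2, -7)

The green star was at (16, 13) in frame 1 and (18, 6) in frame 2.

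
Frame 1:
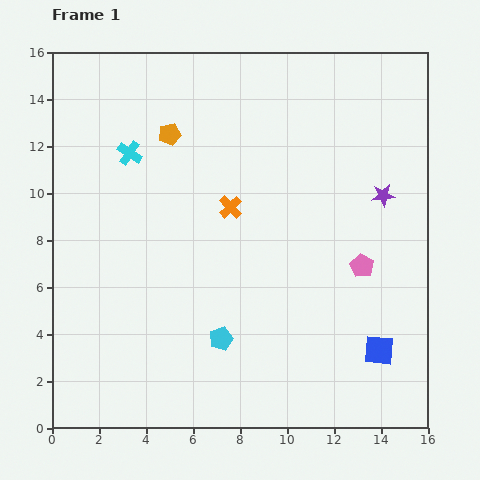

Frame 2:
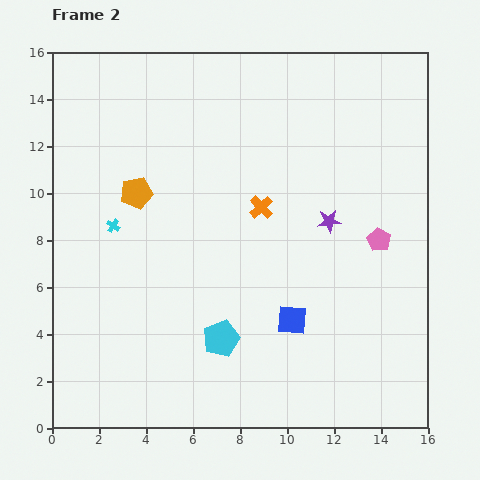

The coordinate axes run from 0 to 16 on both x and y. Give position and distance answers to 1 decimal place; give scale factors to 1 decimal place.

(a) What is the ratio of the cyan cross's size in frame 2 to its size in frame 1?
0.6×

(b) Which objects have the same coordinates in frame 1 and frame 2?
the cyan pentagon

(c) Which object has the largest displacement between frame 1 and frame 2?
the blue square

(moved 3.9; next 3.2)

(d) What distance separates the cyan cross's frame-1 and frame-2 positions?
3.2

The cyan cross moved from (3.3, 11.7) to (2.6, 8.6), a distance of √(0.7² + 3.1²) ≈ 3.2.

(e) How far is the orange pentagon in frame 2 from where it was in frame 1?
2.9

The orange pentagon moved from (5.0, 12.5) to (3.6, 10.0), a distance of √(1.4² + 2.5²) ≈ 2.9.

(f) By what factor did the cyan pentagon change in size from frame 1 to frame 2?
1.5×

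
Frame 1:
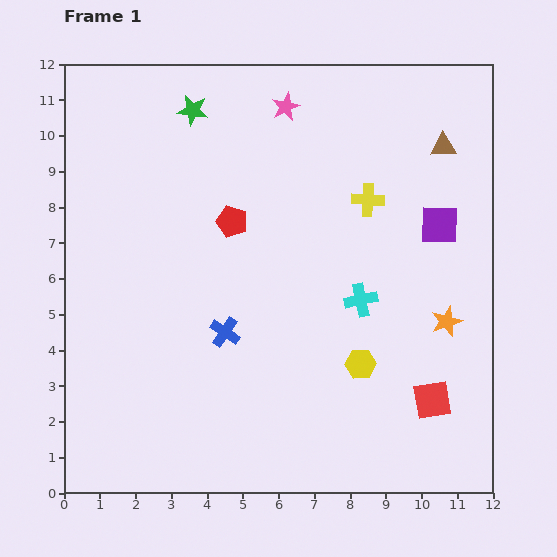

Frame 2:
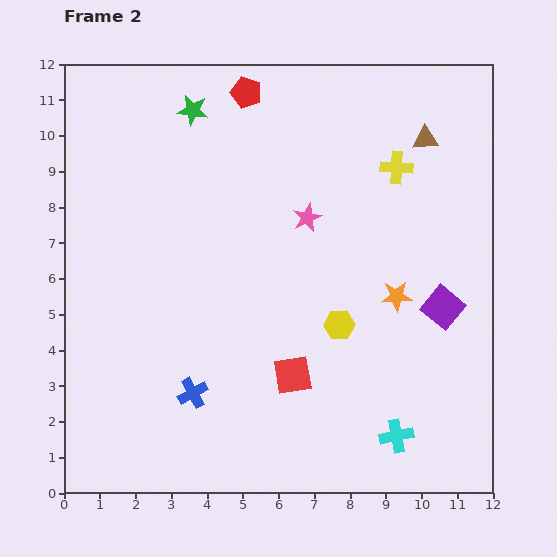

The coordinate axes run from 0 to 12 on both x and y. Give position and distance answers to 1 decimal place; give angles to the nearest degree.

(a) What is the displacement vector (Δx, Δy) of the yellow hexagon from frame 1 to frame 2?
(-0.6, 1.1)

The yellow hexagon was at (8.3, 3.6) in frame 1 and (7.7, 4.7) in frame 2.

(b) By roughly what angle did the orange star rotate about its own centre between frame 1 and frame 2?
16° clockwise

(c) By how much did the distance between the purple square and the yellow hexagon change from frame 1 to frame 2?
-1.6

Distance in frame 1: 4.5. Distance in frame 2: 2.9.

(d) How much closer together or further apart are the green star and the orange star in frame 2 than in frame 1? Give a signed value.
-1.5

Distance in frame 1: 9.2. Distance in frame 2: 7.7.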